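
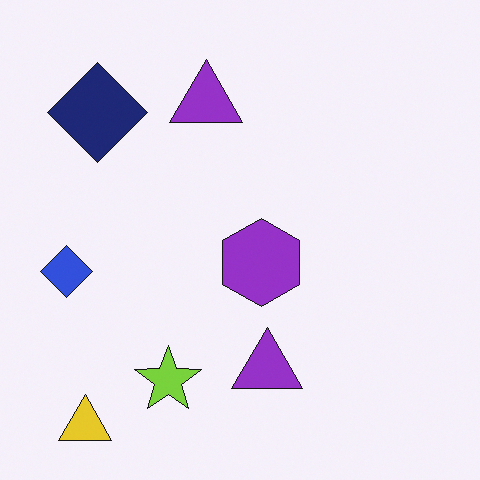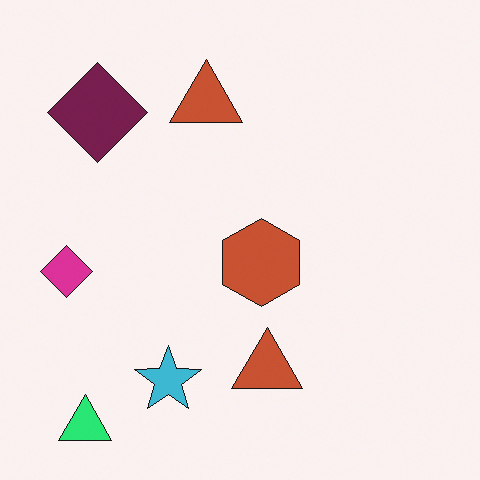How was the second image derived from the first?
It was hue-shifted noticeably.

Every shape's color has rotated by the same amount around the hue wheel — a uniform hue shift.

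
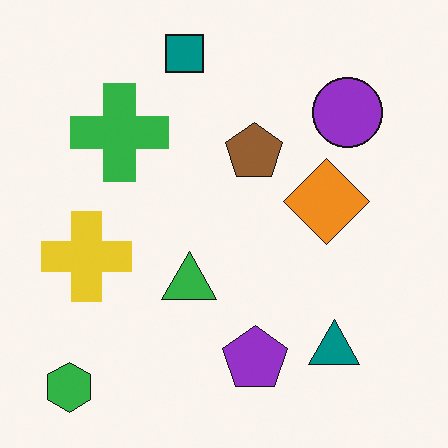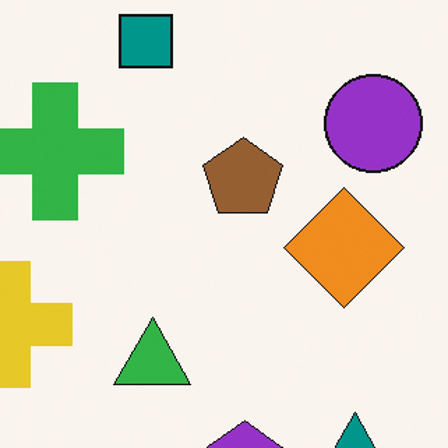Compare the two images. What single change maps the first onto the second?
It was cropped slightly and scaled back up.

The visible shapes are larger and the field of view is narrower; shapes near the original edges may be partly or wholly outside the frame — a crop-and-rescale.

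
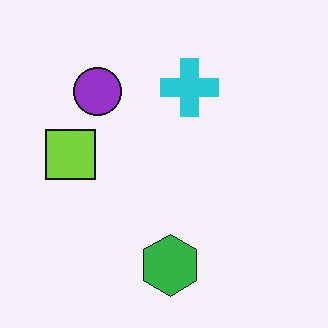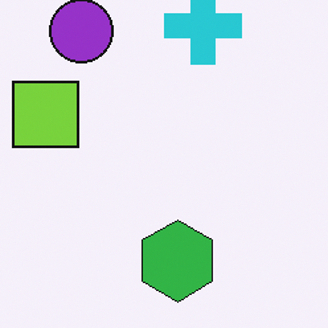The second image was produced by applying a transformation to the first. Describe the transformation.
Cropped to a modestly smaller region and rescaled.

The visible shapes are larger and the field of view is narrower; shapes near the original edges may be partly or wholly outside the frame — a crop-and-rescale.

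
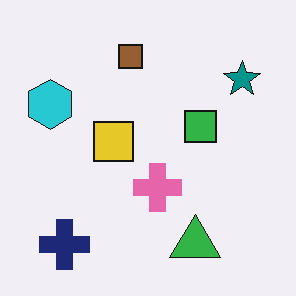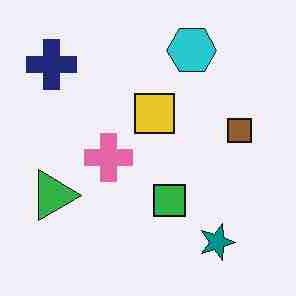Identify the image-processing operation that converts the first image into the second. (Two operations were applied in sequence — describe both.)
The transformation is: degraded with heavy JPEG compression, then rotated 90° clockwise.

Blocky 8×8 compression artifacts appear around shape edges and the flat background shows ringing — characteristic JPEG degradation. The navy cross sits in the bottom-left of the first image and the top-left of the second — consistent with a whole-image 90° clockwise rotation.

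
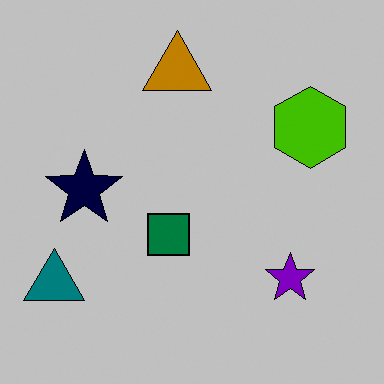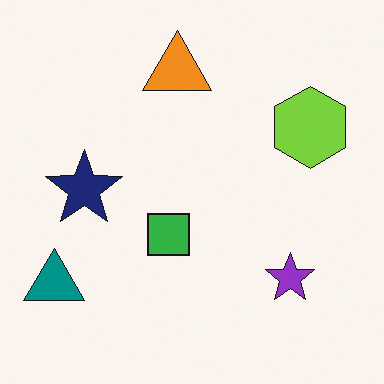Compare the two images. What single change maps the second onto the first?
Heavily posterized to just a handful of flat colors.

Each flat color has snapped to a coarser quantized level — most visibly, the near-white background has dropped to a flat grey.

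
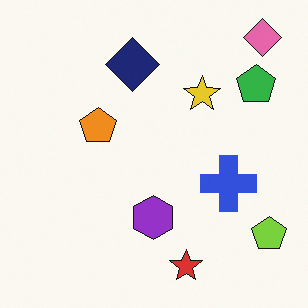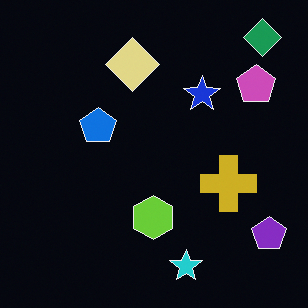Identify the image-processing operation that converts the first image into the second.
This is the original image color-inverted (negative).

The light background has become dark and every shape's color is its complement — a photographic negative.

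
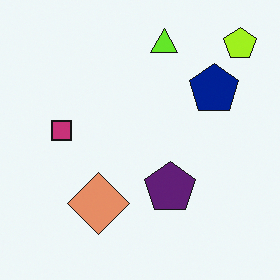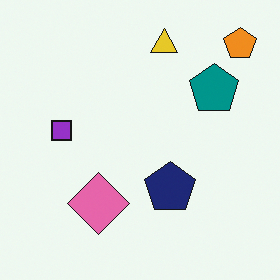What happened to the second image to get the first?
It was hue-shifted by a small amount.

Every shape's color has rotated by the same amount around the hue wheel — a uniform hue shift.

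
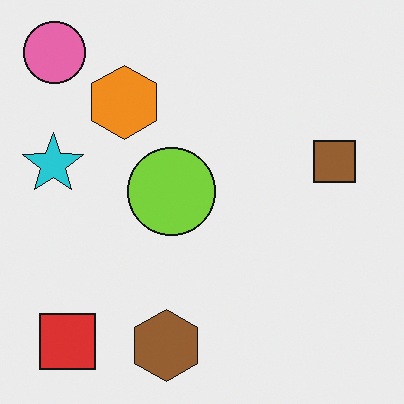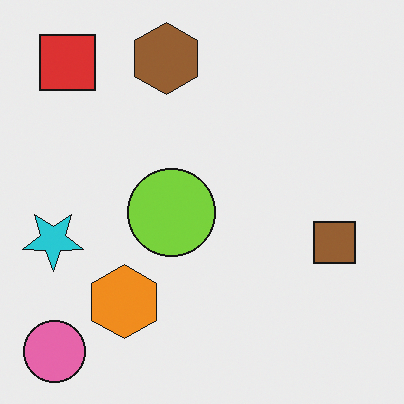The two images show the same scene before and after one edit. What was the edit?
The transformation is: flipped vertically (top ↔ bottom).

The pink circle is in the top-left of the first image and the bottom-left of the second — shapes on opposite sides of the horizontal midline have swapped in a mirror flip.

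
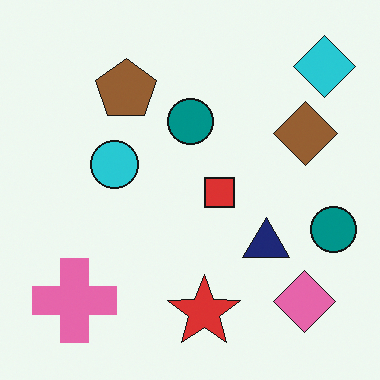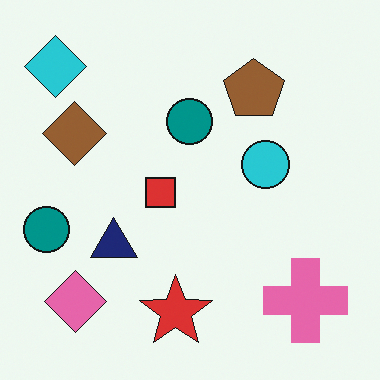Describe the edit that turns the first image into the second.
Flipped horizontally (left ↔ right).

The cyan diamond is in the top-right of the first image and the top-left of the second — shapes on opposite sides of the vertical midline have swapped in a mirror flip.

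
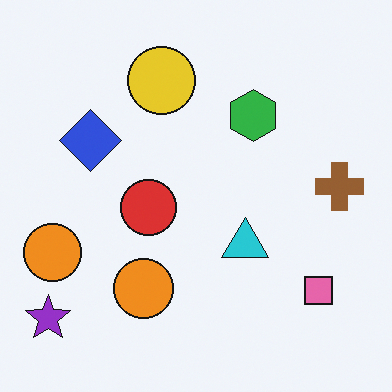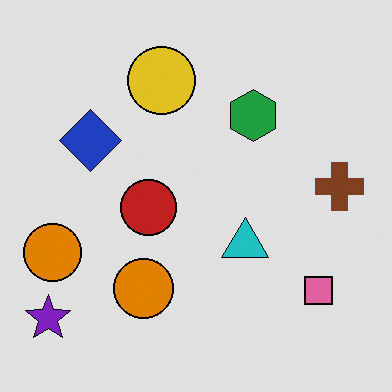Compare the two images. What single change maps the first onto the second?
The transformation is: moderately posterized.

Each flat color has snapped to a coarser quantized level — most visibly, the near-white background has dropped to a flat grey.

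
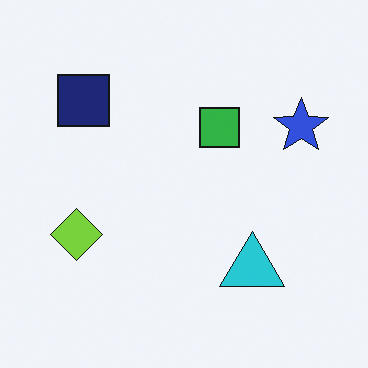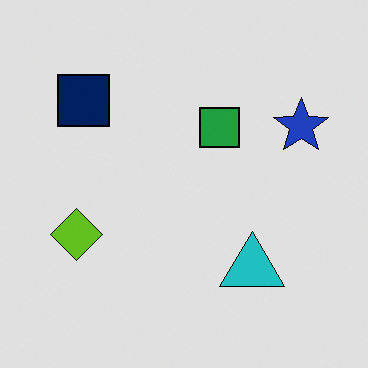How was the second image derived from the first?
Posterized to a reduced palette.

Each flat color has snapped to a coarser quantized level — most visibly, the near-white background has dropped to a flat grey.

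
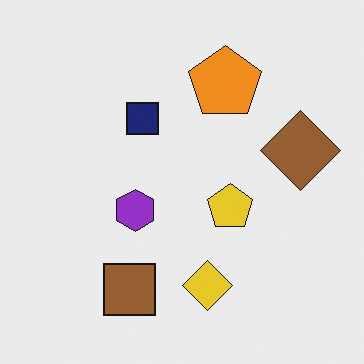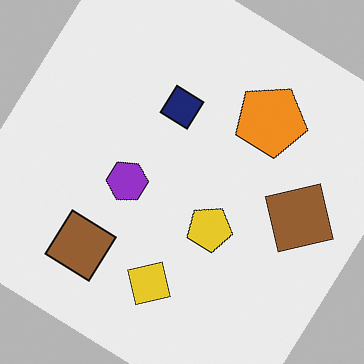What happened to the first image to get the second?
It was rotated clockwise by a large amount — several tens of degrees.

Every shape is tilted by the same angle and the image corners show triangular fill wedges — a whole-image rotation by a non-right angle.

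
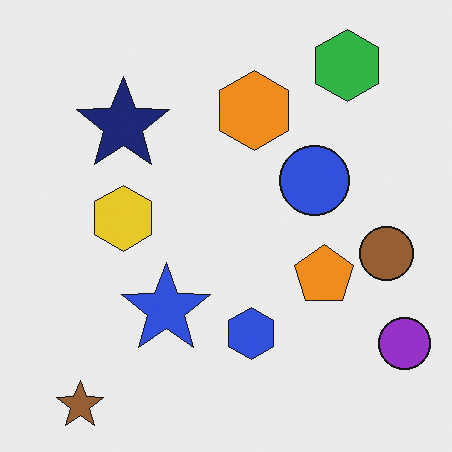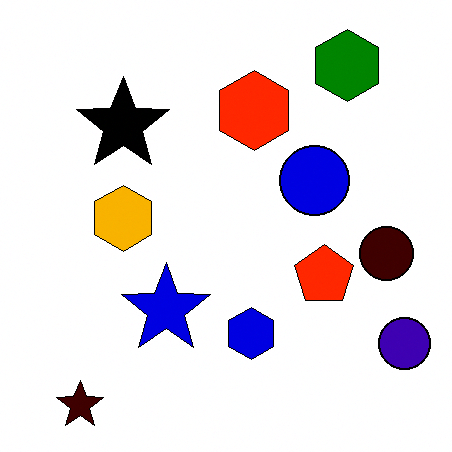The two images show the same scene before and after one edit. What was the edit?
This is the original image given much higher contrast.

Tones are pushed away from mid-grey across the whole image — a global contrast change.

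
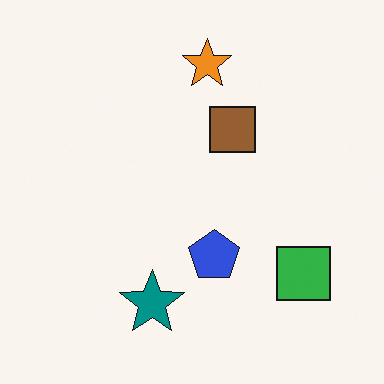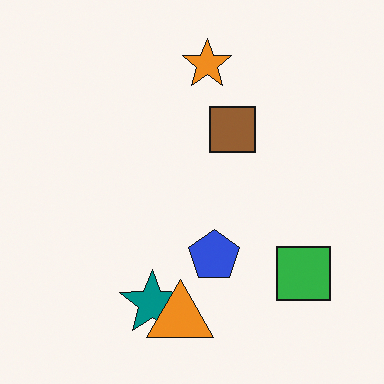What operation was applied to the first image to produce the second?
It was overlaid with an additional orange triangle.

An orange triangle appears in the second image that is absent from the first.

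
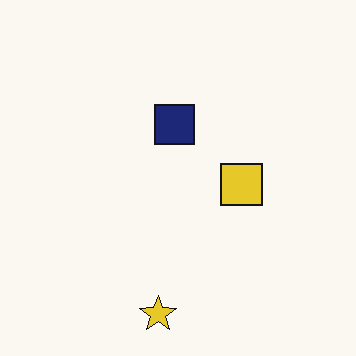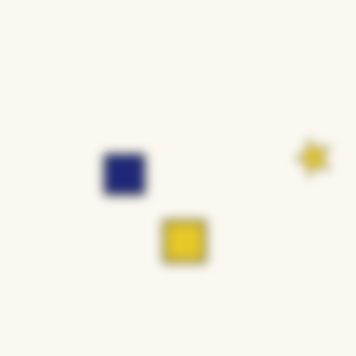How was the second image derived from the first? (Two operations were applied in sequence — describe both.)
The transformation is: heavily blurred, then transposed (reflected across the top-left ↔ bottom-right diagonal).

Shape edges and outlines are uniformly softened across the whole image. Shapes have swapped their row and column positions — what was in the top-right is now in the bottom-left — a diagonal reflection.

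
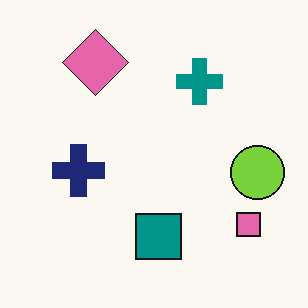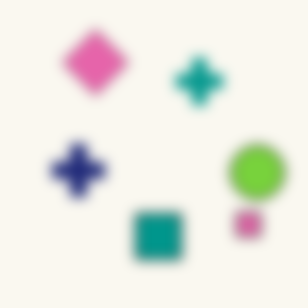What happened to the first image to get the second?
The transformation is: heavily blurred.

Shape edges and outlines are uniformly softened across the whole image.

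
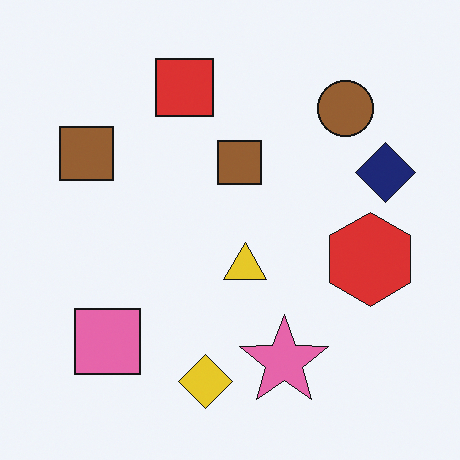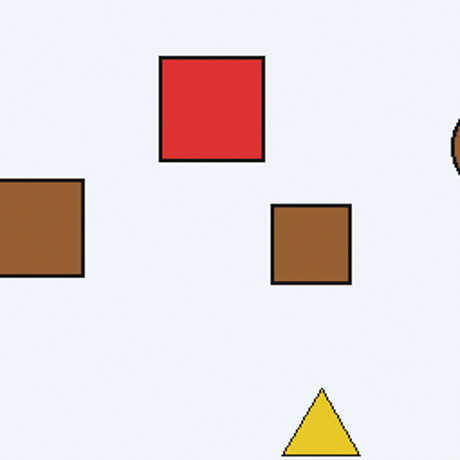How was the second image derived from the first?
It was cropped to a noticeably smaller region and rescaled.

The visible shapes are larger and the field of view is narrower; shapes near the original edges may be partly or wholly outside the frame — a crop-and-rescale.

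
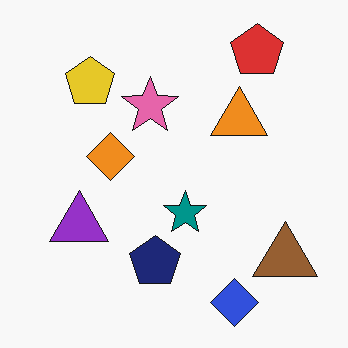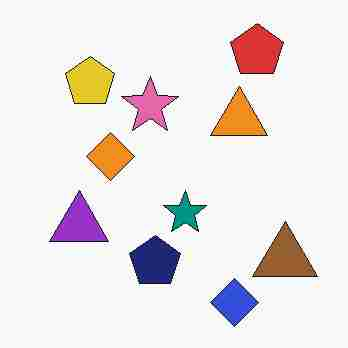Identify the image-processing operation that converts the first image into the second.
This is the original image degraded with heavy JPEG compression.

Blocky 8×8 compression artifacts appear around shape edges and the flat background shows ringing — characteristic JPEG degradation.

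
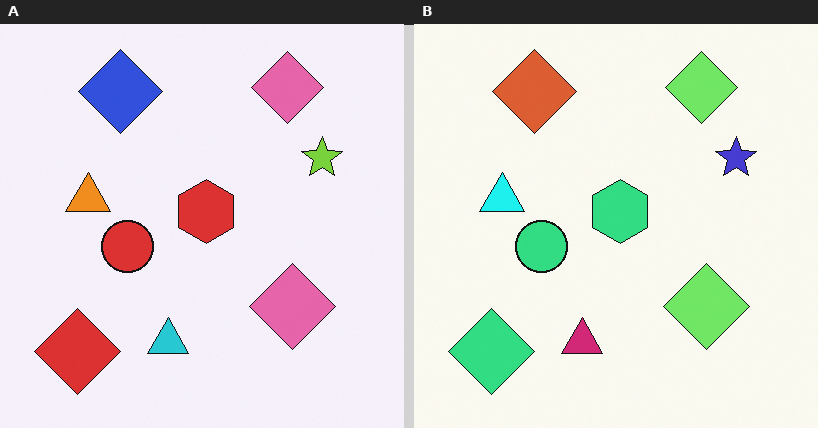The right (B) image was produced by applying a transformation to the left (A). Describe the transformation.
The right (B) image is the left (A) hue-shifted noticeably.

Every shape's color has rotated by the same amount around the hue wheel — a uniform hue shift.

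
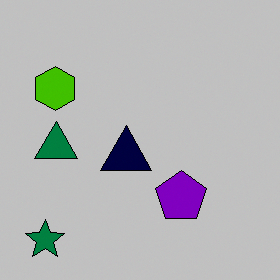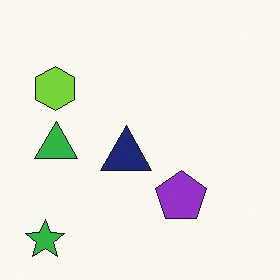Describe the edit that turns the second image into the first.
This is the original image aggressively posterized.

Each flat color has snapped to a coarser quantized level — most visibly, the near-white background has dropped to a flat grey.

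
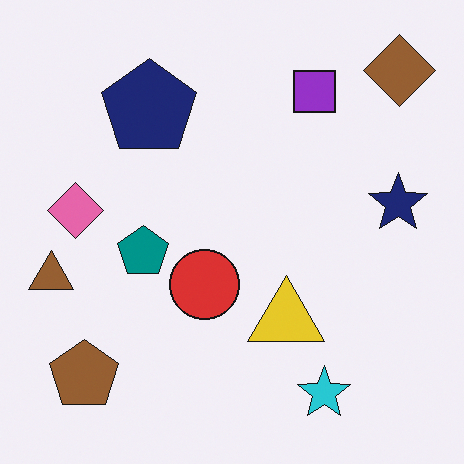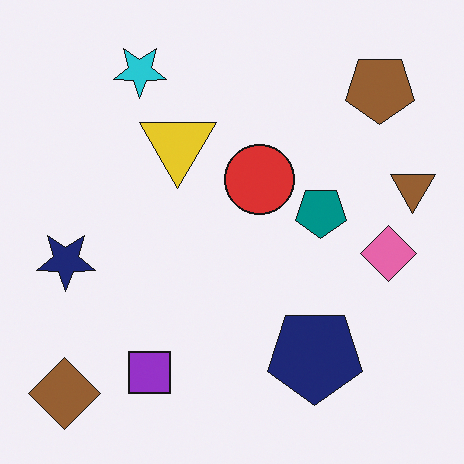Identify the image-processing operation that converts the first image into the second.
Rotated 180°.

The brown diamond sits in the top-right of the first image and the bottom-left of the second — consistent with a whole-image 180° rotation.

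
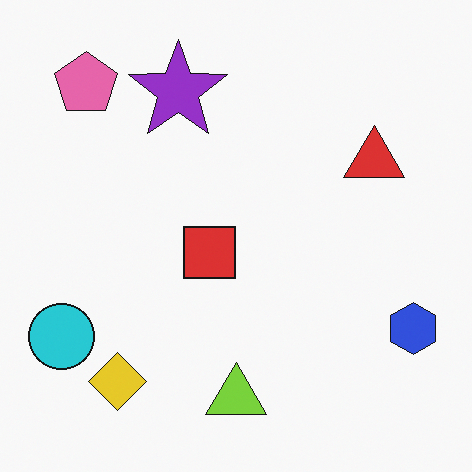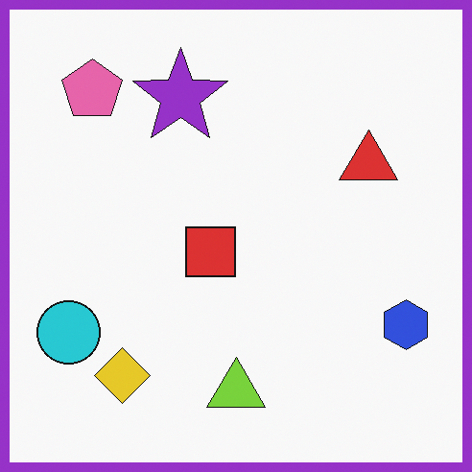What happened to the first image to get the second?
This is the original image framed with a purple border.

A solid purple frame runs around the edge of the second image, with the content slightly shrunk inside it.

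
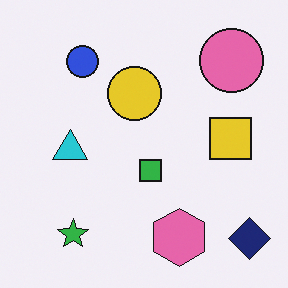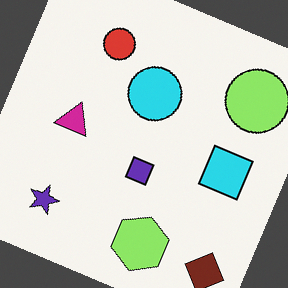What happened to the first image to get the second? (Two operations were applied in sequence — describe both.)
This is the original image hue-shifted by a moderate amount, then rotated clockwise by a clearly visible amount.

Every shape's color has rotated by the same amount around the hue wheel — a uniform hue shift. Every shape is tilted by the same angle and the image corners show triangular fill wedges — a whole-image rotation by a non-right angle.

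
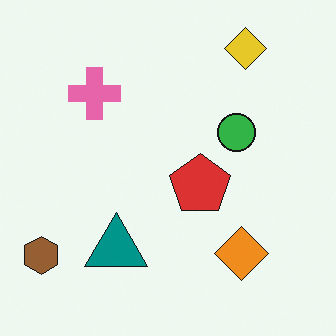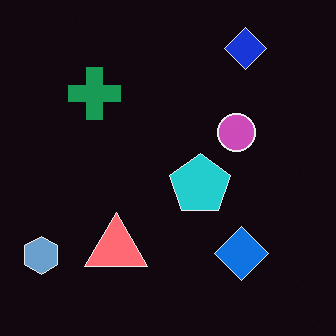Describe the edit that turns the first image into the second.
The image was color-inverted (negative).

The light background has become dark and every shape's color is its complement — a photographic negative.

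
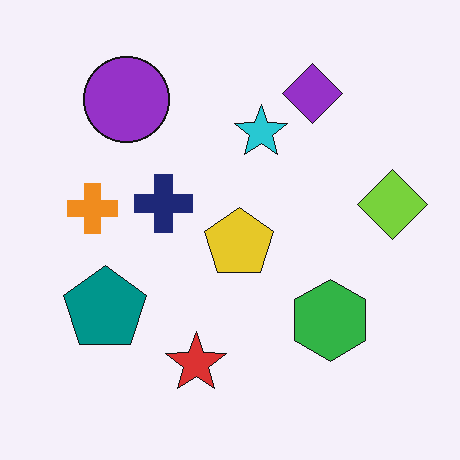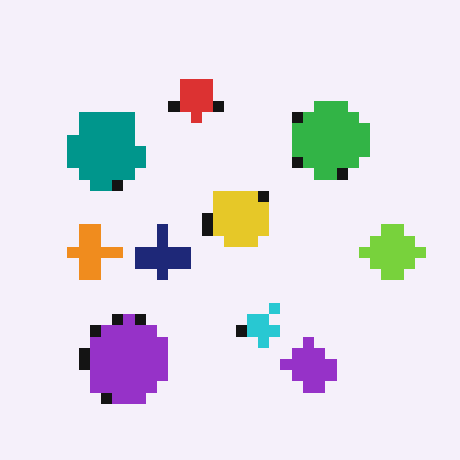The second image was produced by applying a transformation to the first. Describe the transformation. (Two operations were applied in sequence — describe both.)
The second image is the first coarsely pixelated, then flipped vertically (top ↔ bottom).

Shapes are reduced to large square blocks; fine edges and outlines are lost — a downscale-then-upscale (mosaic) effect. The purple diamond is in the top-right of the first image and the bottom-right of the second — shapes on opposite sides of the horizontal midline have swapped in a mirror flip.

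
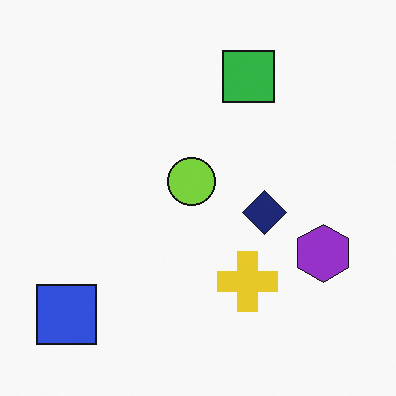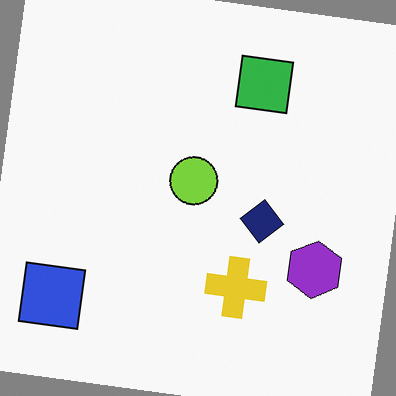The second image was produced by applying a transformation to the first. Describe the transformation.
Rotated clockwise by a slight angle.

Every shape is tilted by the same angle and the image corners show triangular fill wedges — a whole-image rotation by a non-right angle.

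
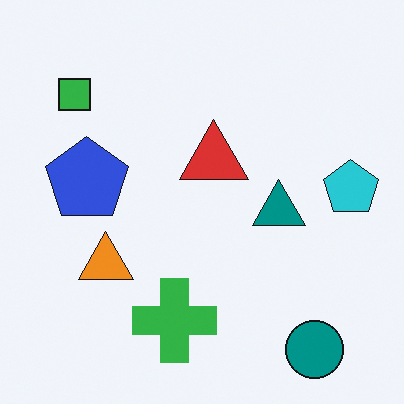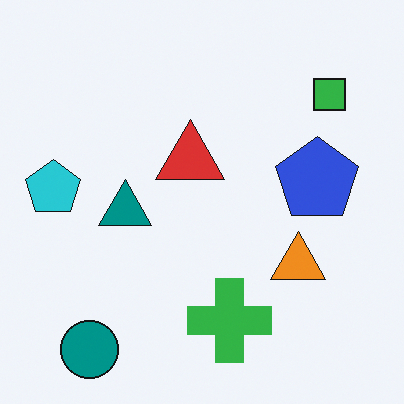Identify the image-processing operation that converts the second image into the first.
It was flipped horizontally (left ↔ right).

The cyan pentagon is in the left of the second image and the right of the first — shapes on opposite sides of the vertical midline have swapped in a mirror flip.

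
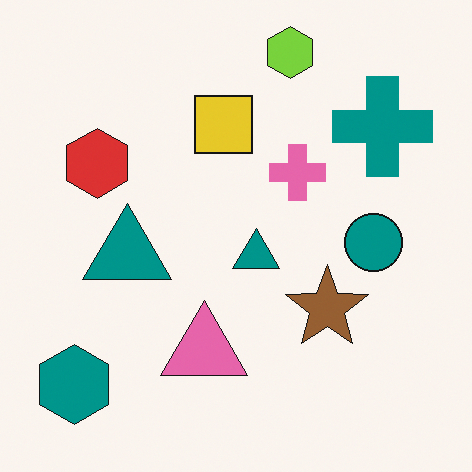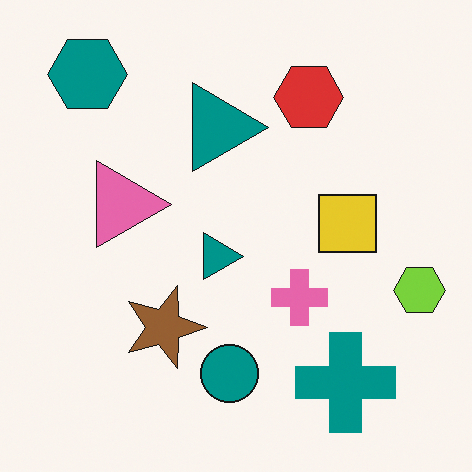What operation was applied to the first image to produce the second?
The transformation is: rotated 90° clockwise.

The teal hexagon sits in the bottom-left of the first image and the top-left of the second — consistent with a whole-image 90° clockwise rotation.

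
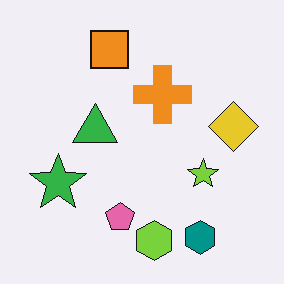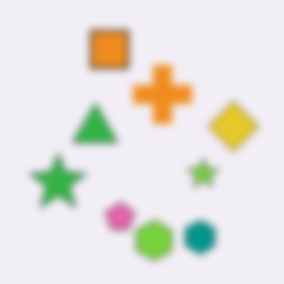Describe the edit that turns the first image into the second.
It was noticeably gaussian-blurred.

Shape edges and outlines are uniformly softened across the whole image.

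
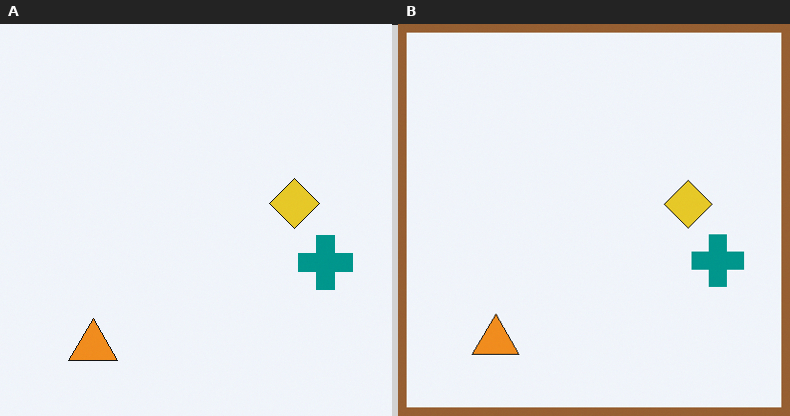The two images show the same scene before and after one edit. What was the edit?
The image was framed with a brown border.

A solid brown frame runs around the edge of the right (B) image, with the content slightly shrunk inside it.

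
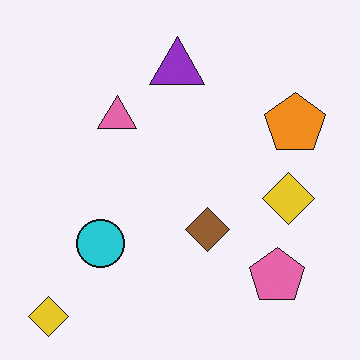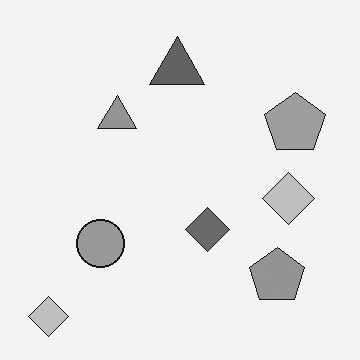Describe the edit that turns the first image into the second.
Converted to grayscale.

All color is removed — every shape is now a shade of grey.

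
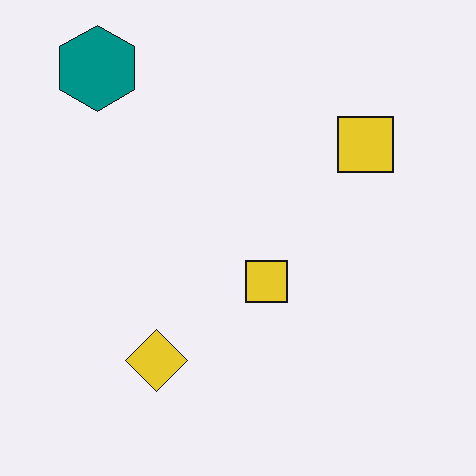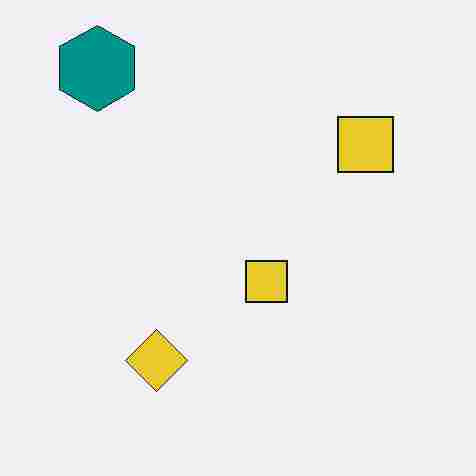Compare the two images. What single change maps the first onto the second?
The image was degraded with heavy JPEG compression.

Blocky 8×8 compression artifacts appear around shape edges and the flat background shows ringing — characteristic JPEG degradation.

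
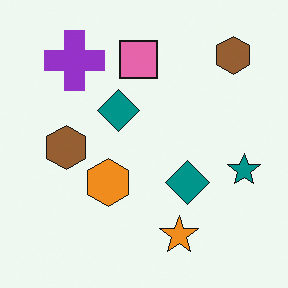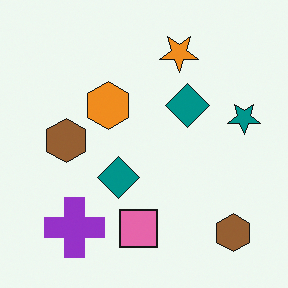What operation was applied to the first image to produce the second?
The second image is the first flipped vertically (top ↔ bottom).

The orange star is in the bottom of the first image and the top of the second — shapes on opposite sides of the horizontal midline have swapped in a mirror flip.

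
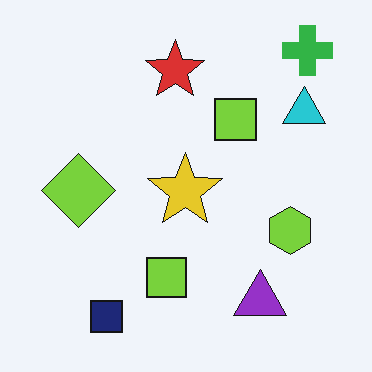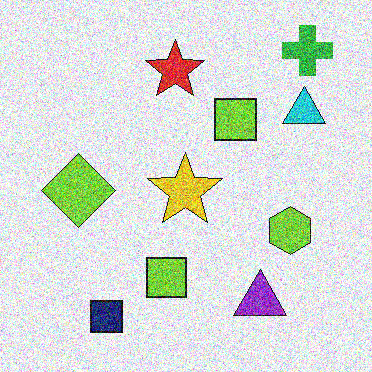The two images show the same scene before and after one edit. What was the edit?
It was degraded with strong gaussian noise.

Random speckle covers the whole image, including the flat background.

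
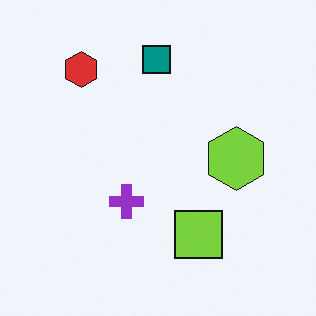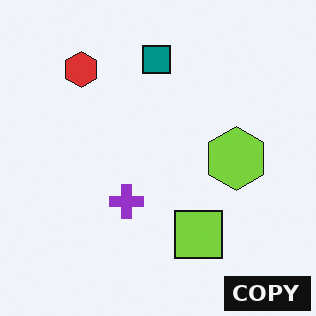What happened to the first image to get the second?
The transformation is: watermarked with the text "COPY" in the lower-right corner.

A dark label reading "COPY" appears in the lower-right corner.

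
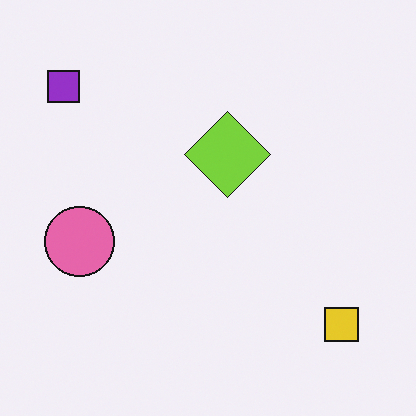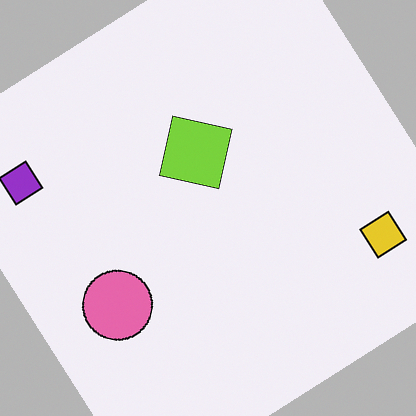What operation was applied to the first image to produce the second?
The image was rotated counter-clockwise by a large amount — several tens of degrees.

Every shape is tilted by the same angle and the image corners show triangular fill wedges — a whole-image rotation by a non-right angle.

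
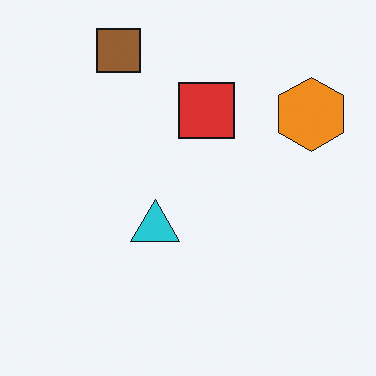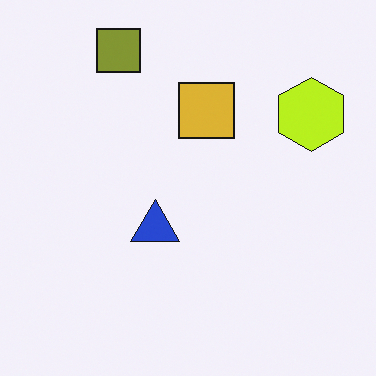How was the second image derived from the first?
Hue-shifted by a small amount.

Every shape's color has rotated by the same amount around the hue wheel — a uniform hue shift.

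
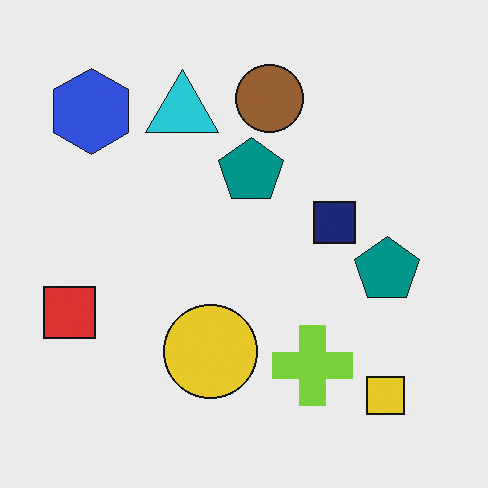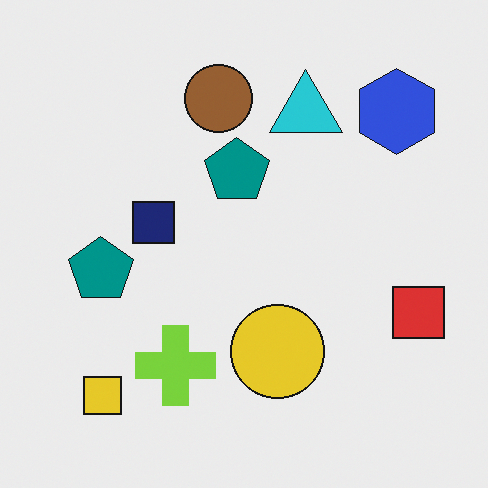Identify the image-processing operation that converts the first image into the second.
This is the original image flipped horizontally (left ↔ right).

The red square is in the left of the first image and the right of the second — shapes on opposite sides of the vertical midline have swapped in a mirror flip.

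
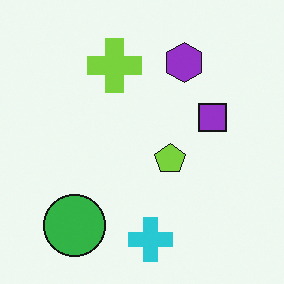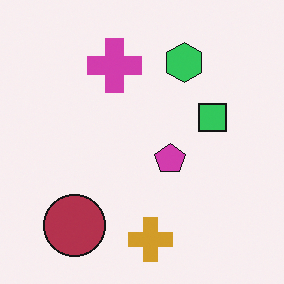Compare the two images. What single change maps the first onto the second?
The image was hue-shifted through roughly half the color wheel.

Every shape's color has rotated by the same amount around the hue wheel — a uniform hue shift.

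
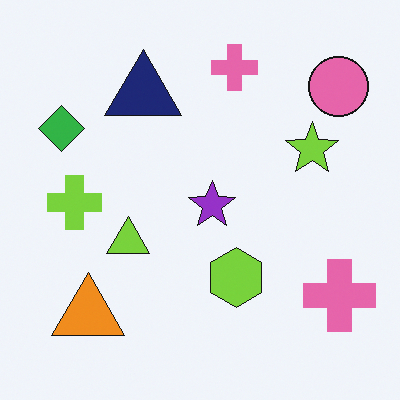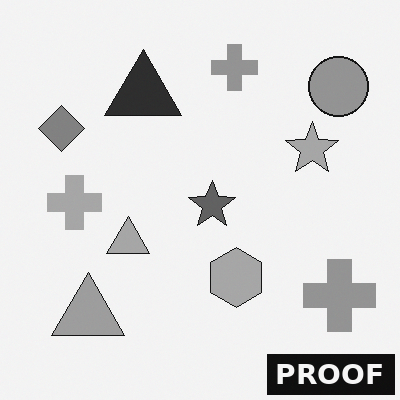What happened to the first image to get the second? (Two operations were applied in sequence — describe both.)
The image was converted to grayscale, then watermarked with the text "PROOF" in the lower-right corner.

All color is removed — every shape is now a shade of grey. A dark label reading "PROOF" appears in the lower-right corner.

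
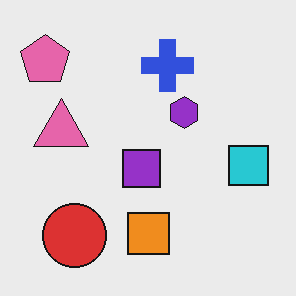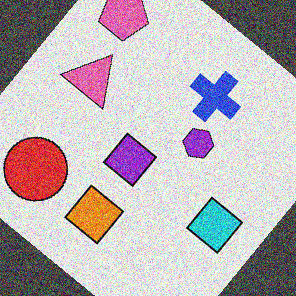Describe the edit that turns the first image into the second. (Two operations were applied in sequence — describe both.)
The transformation is: rotated clockwise by a large amount — several tens of degrees, then degraded with a thick layer of grain.

Every shape is tilted by the same angle and the image corners show triangular fill wedges — a whole-image rotation by a non-right angle. Random speckle covers the whole image, including the flat background.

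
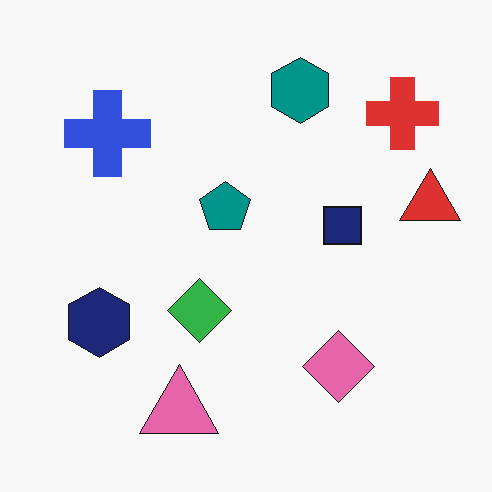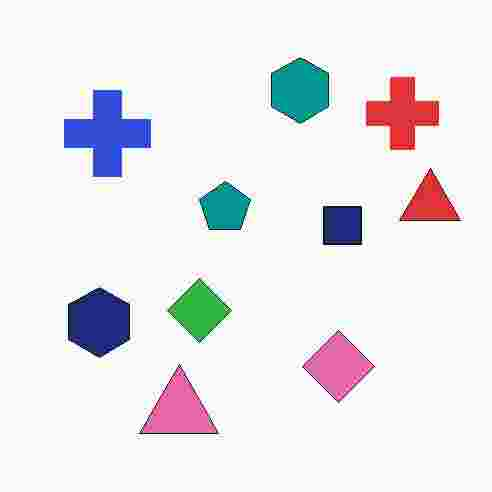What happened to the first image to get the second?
Degraded with heavy JPEG compression.

Blocky 8×8 compression artifacts appear around shape edges and the flat background shows ringing — characteristic JPEG degradation.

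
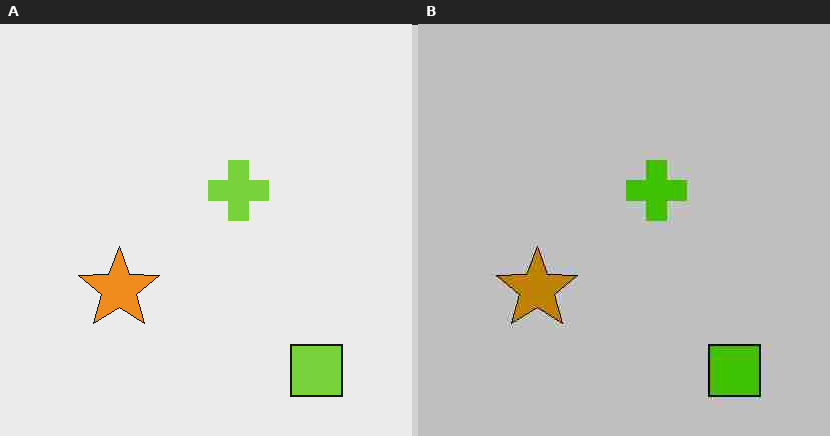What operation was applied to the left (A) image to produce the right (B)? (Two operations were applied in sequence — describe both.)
This is the original image aggressively posterized, then heavily JPEG-compressed with obvious blocking artifacts.

Each flat color has snapped to a coarser quantized level — most visibly, the near-white background has dropped to a flat grey. Blocky 8×8 compression artifacts appear around shape edges and the flat background shows ringing — characteristic JPEG degradation.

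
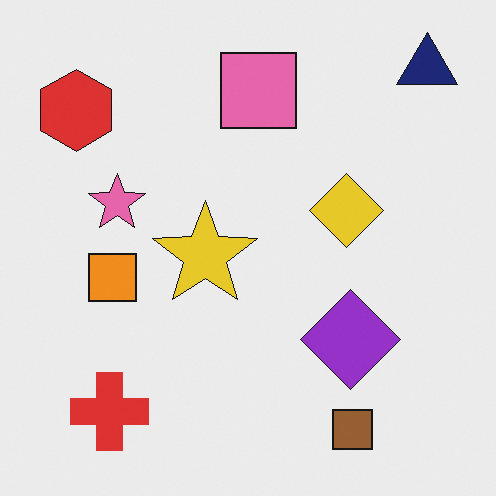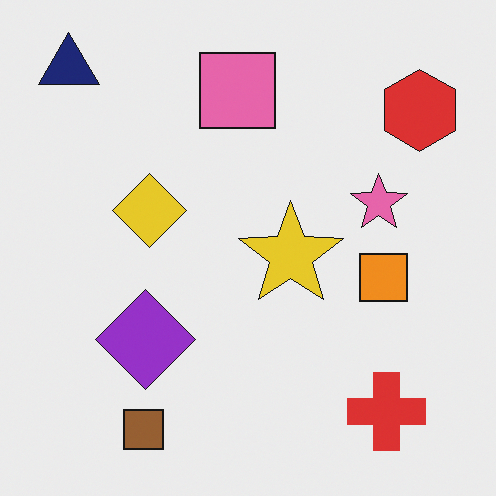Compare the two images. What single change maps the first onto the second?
Flipped horizontally (left ↔ right).

The navy triangle is in the top-right of the first image and the top-left of the second — shapes on opposite sides of the vertical midline have swapped in a mirror flip.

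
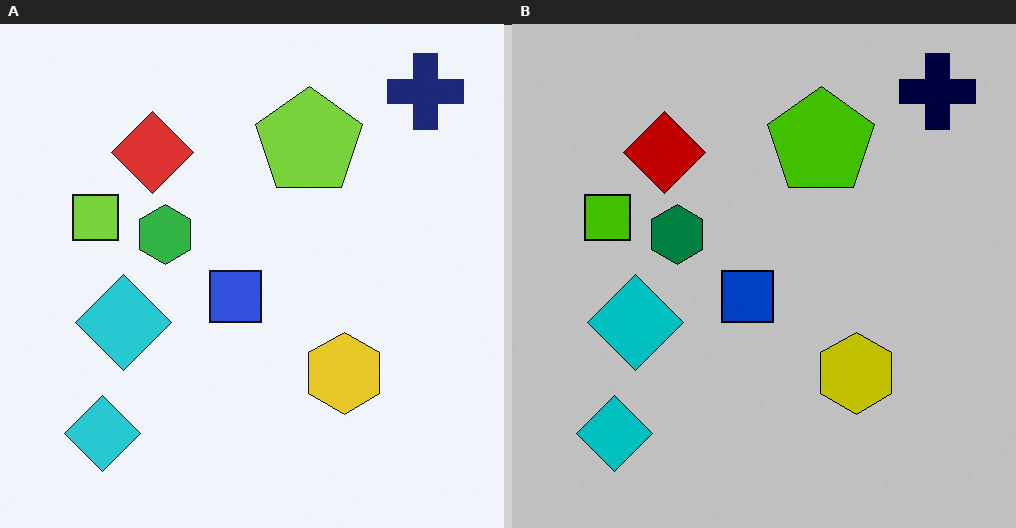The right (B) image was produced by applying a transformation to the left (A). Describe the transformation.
It was aggressively posterized.

Each flat color has snapped to a coarser quantized level — most visibly, the near-white background has dropped to a flat grey.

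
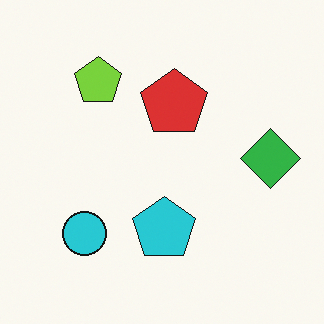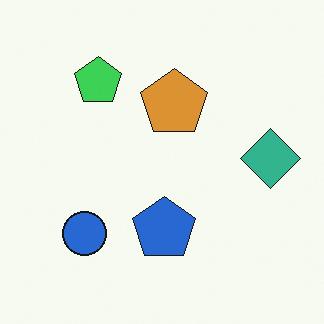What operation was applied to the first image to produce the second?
Hue-shifted by a small amount.

Every shape's color has rotated by the same amount around the hue wheel — a uniform hue shift.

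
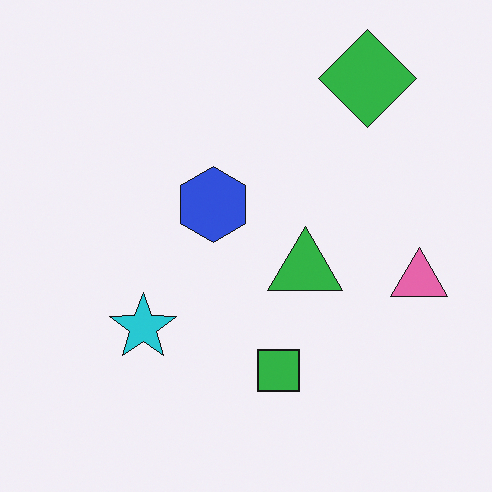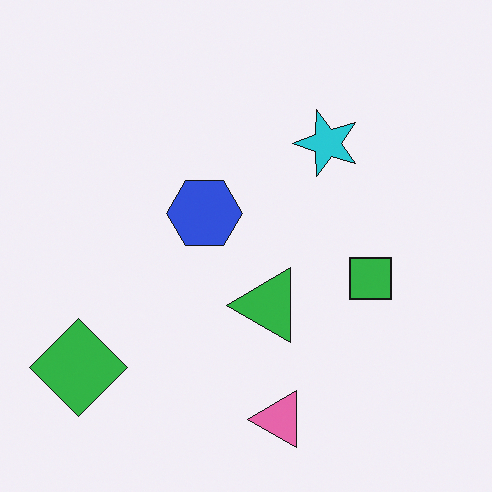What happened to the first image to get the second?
The image was transposed (reflected across the top-left ↔ bottom-right diagonal).

Shapes have swapped their row and column positions — what was in the top-right is now in the bottom-left — a diagonal reflection.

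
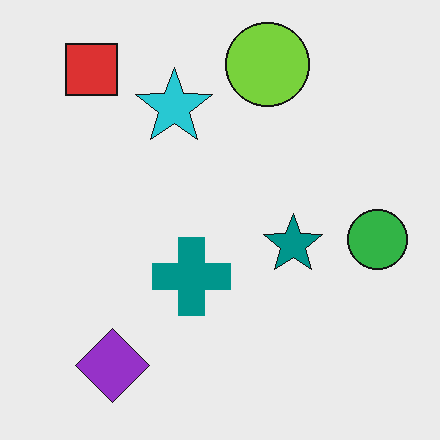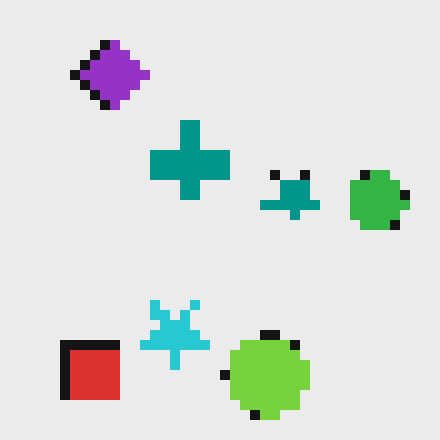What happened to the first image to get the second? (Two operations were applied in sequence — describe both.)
This is the original image coarsely pixelated, then flipped vertically (top ↔ bottom).

Shapes are reduced to large square blocks; fine edges and outlines are lost — a downscale-then-upscale (mosaic) effect. The lime circle is in the top of the first image and the bottom of the second — shapes on opposite sides of the horizontal midline have swapped in a mirror flip.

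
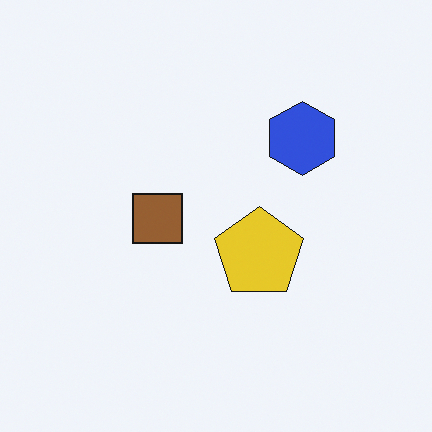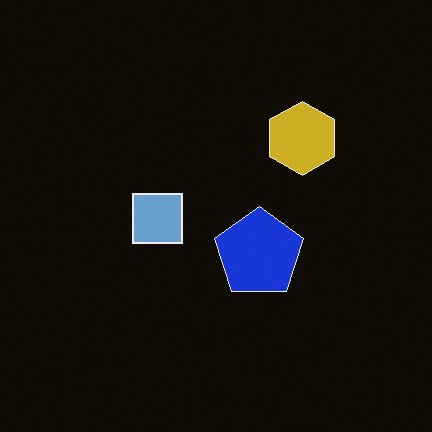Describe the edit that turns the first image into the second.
Color-inverted (negative).

The light background has become dark and every shape's color is its complement — a photographic negative.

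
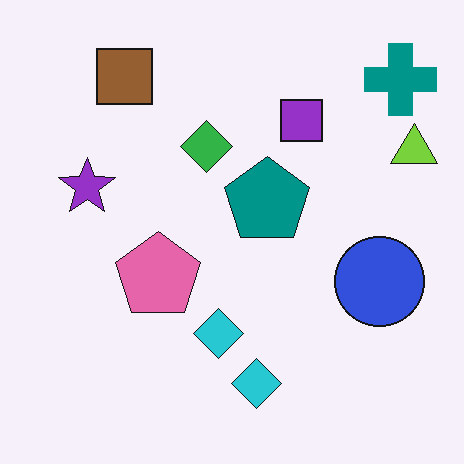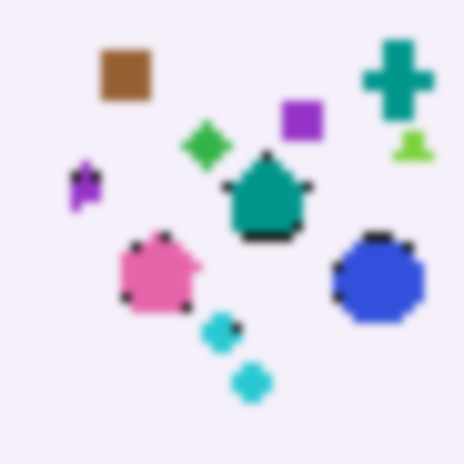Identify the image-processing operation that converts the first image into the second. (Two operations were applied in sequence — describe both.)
The image was coarsely pixelated, then moderately blurred.

Shapes are reduced to large square blocks; fine edges and outlines are lost — a downscale-then-upscale (mosaic) effect. Shape edges and outlines are uniformly softened across the whole image.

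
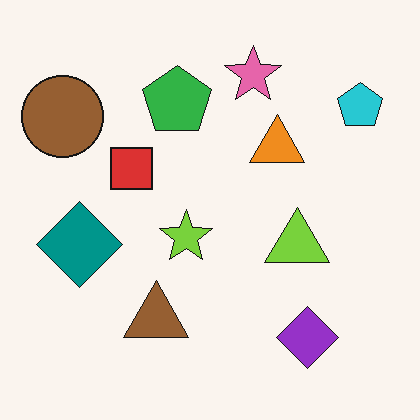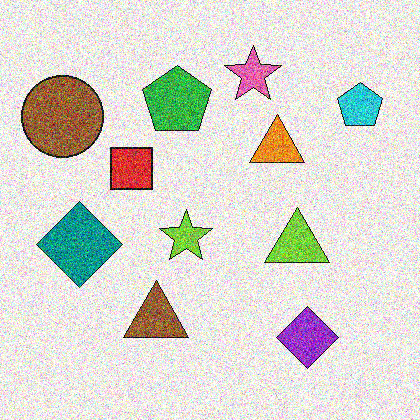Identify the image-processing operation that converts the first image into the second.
The image was degraded with strong gaussian noise.

Random speckle covers the whole image, including the flat background.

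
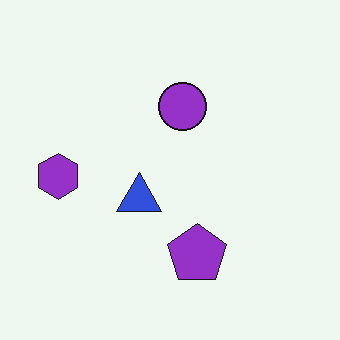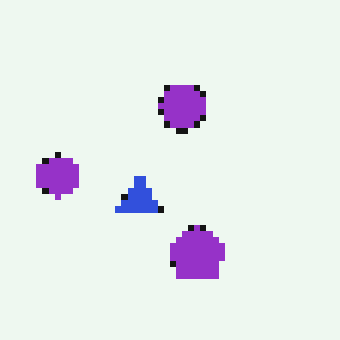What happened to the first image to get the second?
It was pixelated into visible square blocks.

Shapes are reduced to large square blocks; fine edges and outlines are lost — a downscale-then-upscale (mosaic) effect.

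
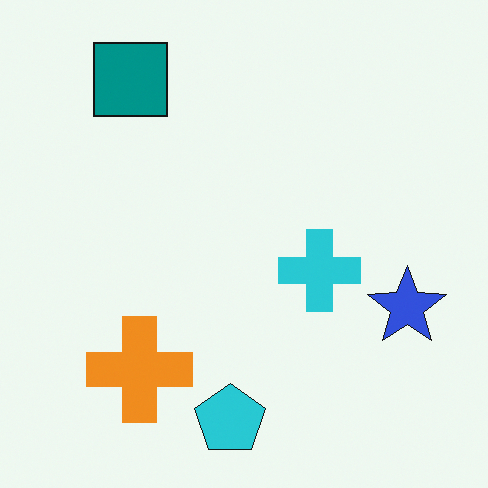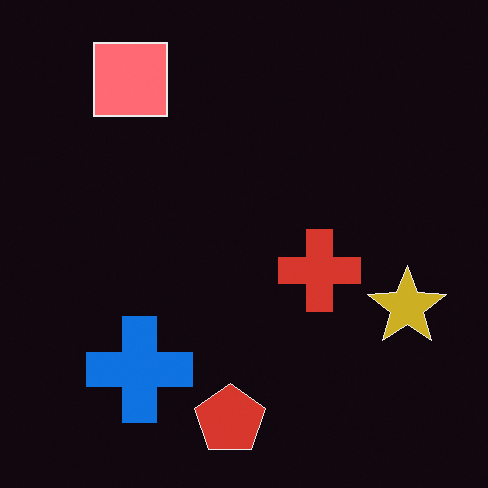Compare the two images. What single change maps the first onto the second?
It was color-inverted (negative).

The light background has become dark and every shape's color is its complement — a photographic negative.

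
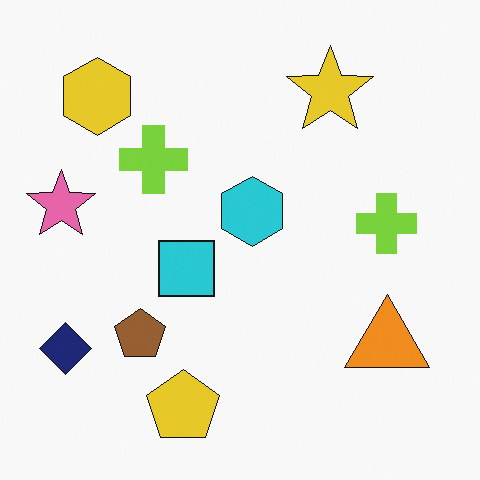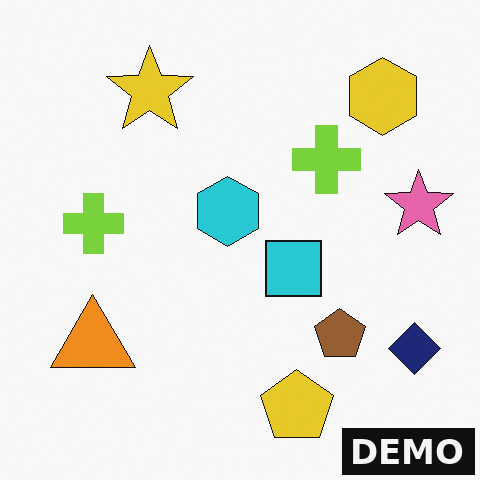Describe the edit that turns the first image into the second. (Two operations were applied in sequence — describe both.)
Flipped horizontally (left ↔ right), then watermarked with the text "DEMO" in the lower-right corner.

The pink star is in the left of the first image and the right of the second — shapes on opposite sides of the vertical midline have swapped in a mirror flip. A dark label reading "DEMO" appears in the lower-right corner.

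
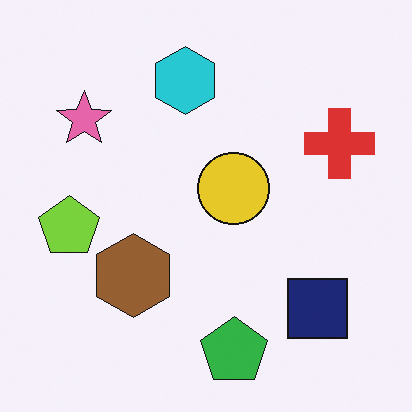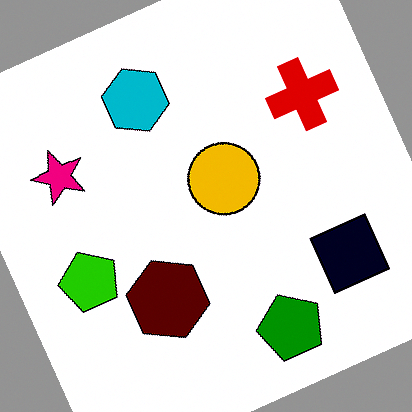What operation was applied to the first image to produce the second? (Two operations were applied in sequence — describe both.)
Rotated counter-clockwise by a clearly visible amount, then given much higher contrast.

Every shape is tilted by the same angle and the image corners show triangular fill wedges — a whole-image rotation by a non-right angle. Tones are pushed away from mid-grey across the whole image — a global contrast change.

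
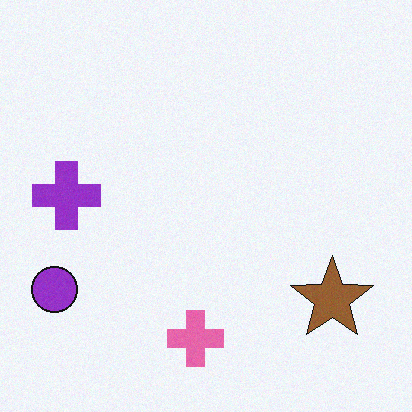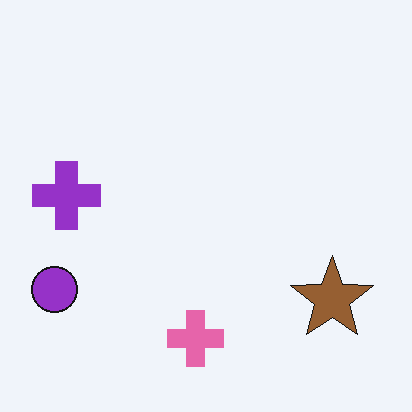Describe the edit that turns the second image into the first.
The first image is the second degraded with subtle gaussian noise.

Random speckle covers the whole image, including the flat background.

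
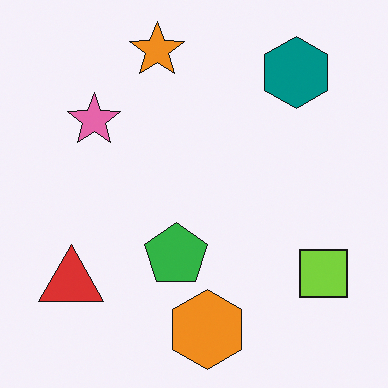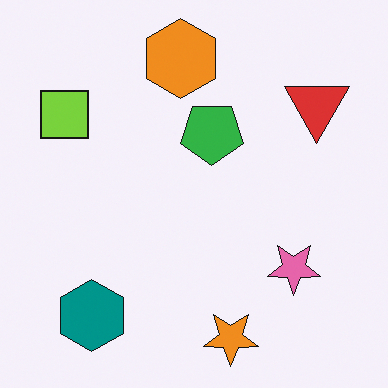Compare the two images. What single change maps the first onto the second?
It was rotated 180°.

The teal hexagon sits in the top-right of the first image and the bottom-left of the second — consistent with a whole-image 180° rotation.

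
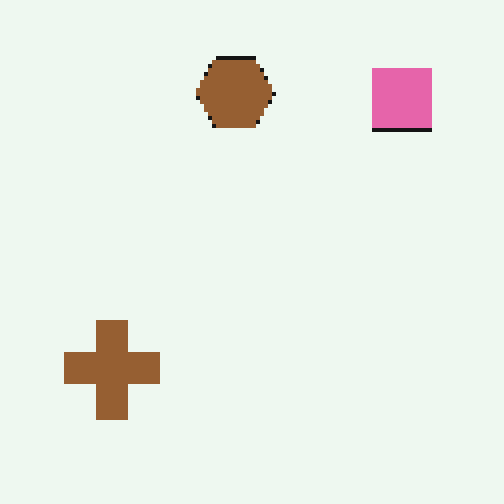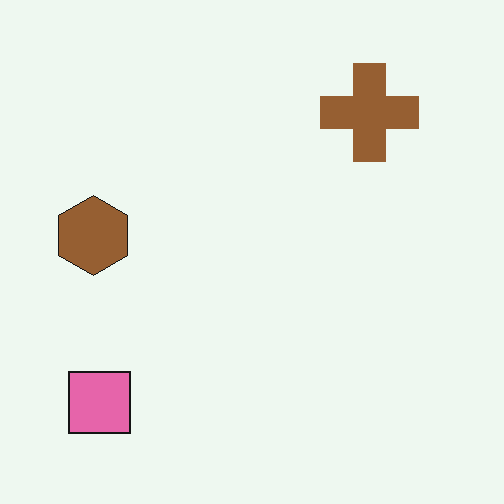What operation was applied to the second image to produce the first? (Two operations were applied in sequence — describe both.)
This is the original image transposed (reflected across the top-left ↔ bottom-right diagonal), then mildly pixelated.

Shapes have swapped their row and column positions — what was in the top-right is now in the bottom-left — a diagonal reflection. Shapes are reduced to large square blocks; fine edges and outlines are lost — a downscale-then-upscale (mosaic) effect.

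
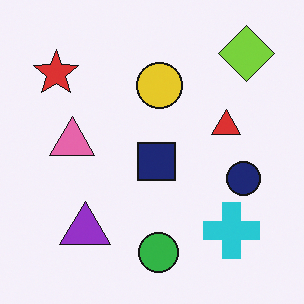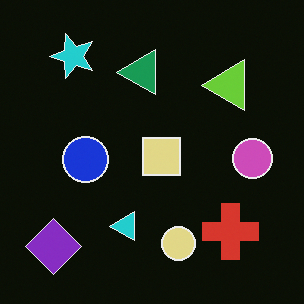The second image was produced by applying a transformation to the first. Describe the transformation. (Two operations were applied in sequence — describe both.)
It was color-inverted (negative), then transposed (reflected across the top-left ↔ bottom-right diagonal).

The light background has become dark and every shape's color is its complement — a photographic negative. Shapes have swapped their row and column positions — what was in the top-right is now in the bottom-left — a diagonal reflection.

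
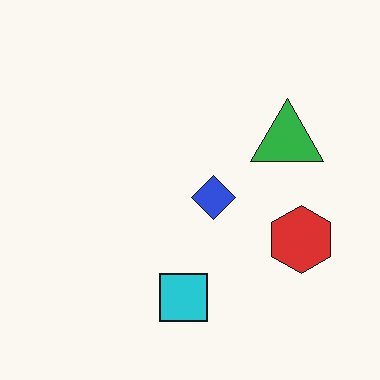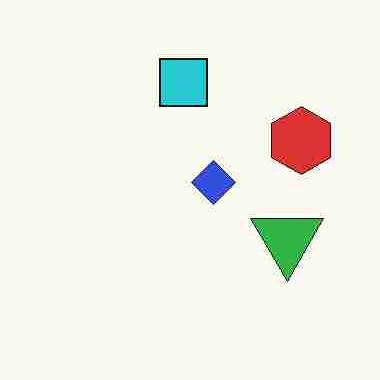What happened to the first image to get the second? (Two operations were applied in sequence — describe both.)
It was degraded with heavy JPEG compression, then flipped vertically (top ↔ bottom).

Blocky 8×8 compression artifacts appear around shape edges and the flat background shows ringing — characteristic JPEG degradation. The cyan square is in the bottom of the first image and the top of the second — shapes on opposite sides of the horizontal midline have swapped in a mirror flip.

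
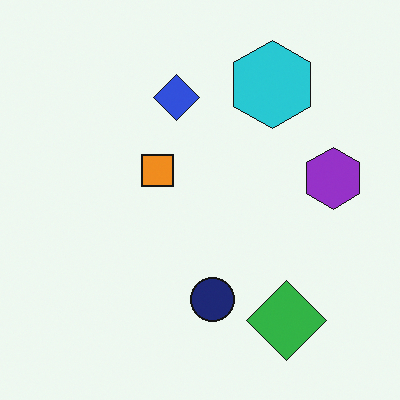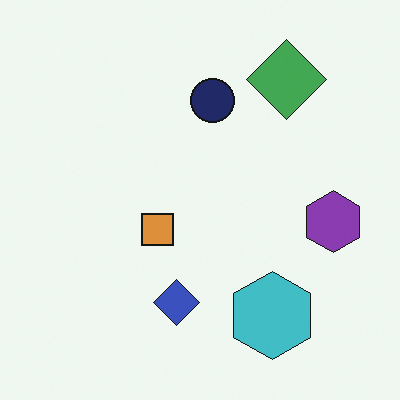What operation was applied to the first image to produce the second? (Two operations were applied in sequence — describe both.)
This is the original image flipped vertically (top ↔ bottom), then slightly desaturated.

The green diamond is in the bottom-right of the first image and the top-right of the second — shapes on opposite sides of the horizontal midline have swapped in a mirror flip. All colors are more muted and greyish — a global saturation change.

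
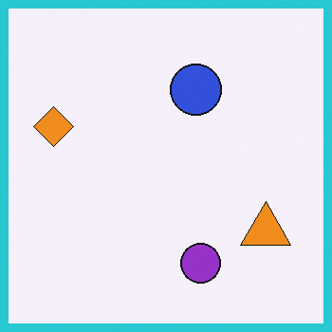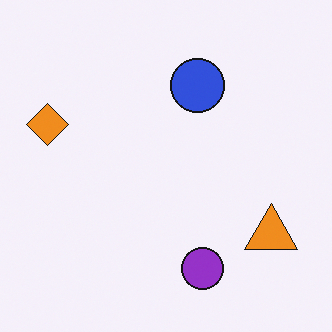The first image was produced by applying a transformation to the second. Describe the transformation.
This is the original image framed with a cyan border.

A solid cyan frame runs around the edge of the first image, with the content slightly shrunk inside it.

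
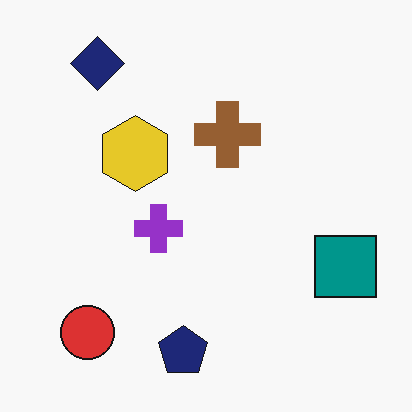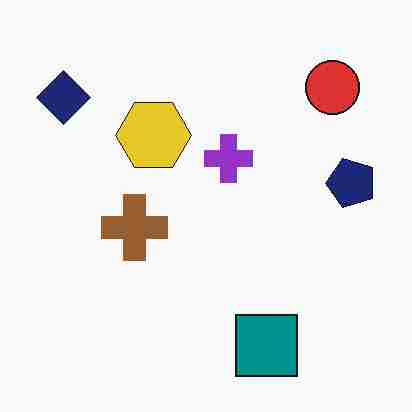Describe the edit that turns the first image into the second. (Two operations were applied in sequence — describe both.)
This is the original image transposed (reflected across the top-left ↔ bottom-right diagonal), then degraded with heavy JPEG compression.

Shapes have swapped their row and column positions — what was in the top-right is now in the bottom-left — a diagonal reflection. Blocky 8×8 compression artifacts appear around shape edges and the flat background shows ringing — characteristic JPEG degradation.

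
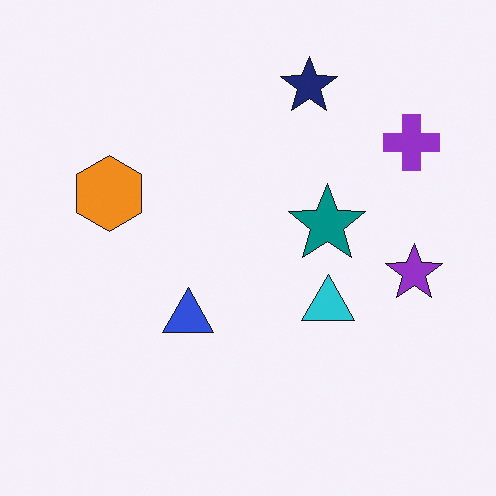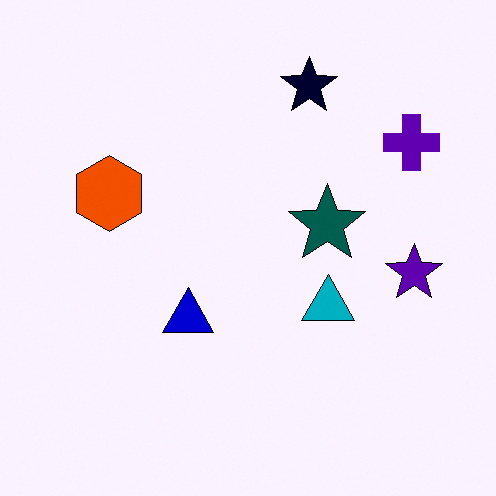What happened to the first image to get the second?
Boosted in contrast.

Tones are pushed away from mid-grey across the whole image — a global contrast change.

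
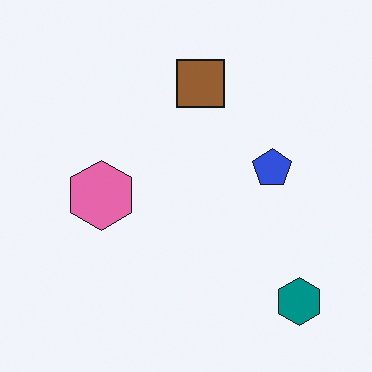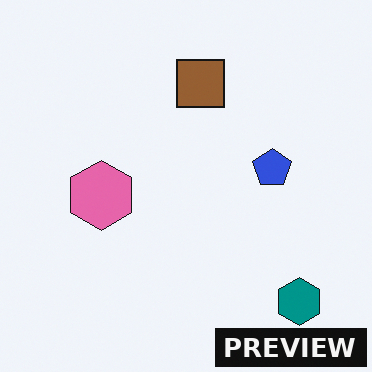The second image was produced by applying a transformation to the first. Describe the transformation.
It was watermarked with the text "PREVIEW" in the lower-right corner.

A dark label reading "PREVIEW" appears in the lower-right corner.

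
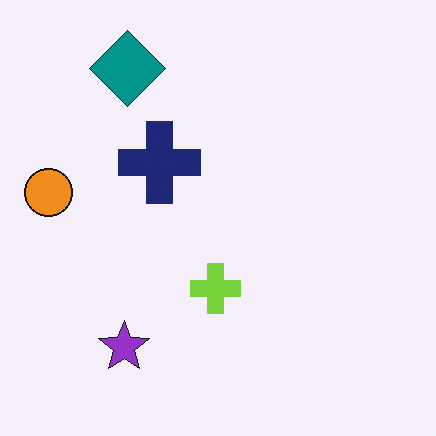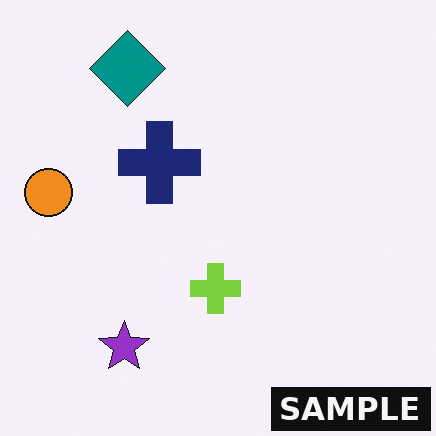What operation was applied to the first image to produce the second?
The second image is the first watermarked with the text "SAMPLE" in the lower-right corner.

A dark label reading "SAMPLE" appears in the lower-right corner.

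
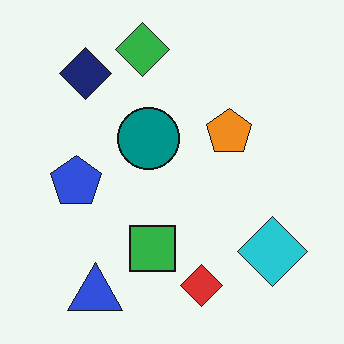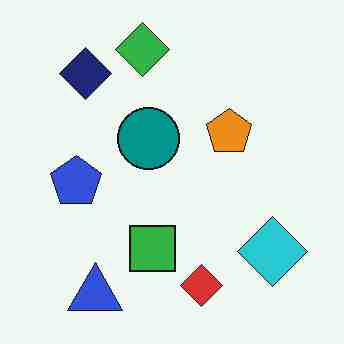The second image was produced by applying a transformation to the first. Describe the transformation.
The image was degraded with heavy JPEG compression.

Blocky 8×8 compression artifacts appear around shape edges and the flat background shows ringing — characteristic JPEG degradation.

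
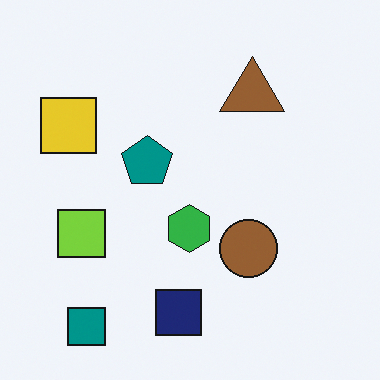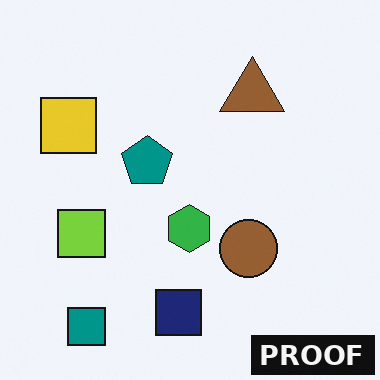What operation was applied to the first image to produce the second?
The image was watermarked with the text "PROOF" in the lower-right corner.

A dark label reading "PROOF" appears in the lower-right corner.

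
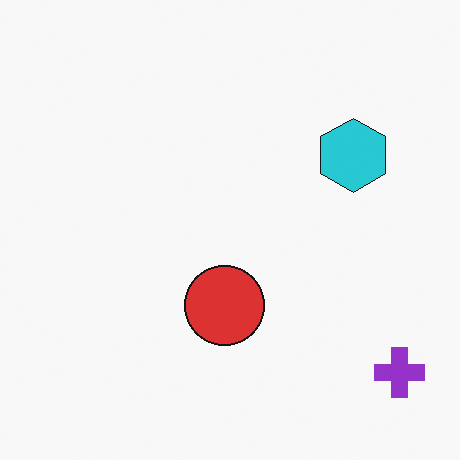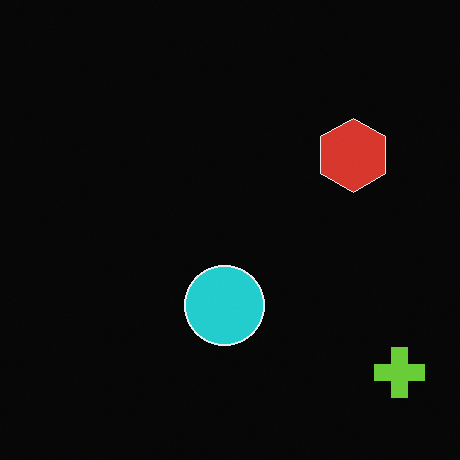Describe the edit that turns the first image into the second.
It was color-inverted (negative).

The light background has become dark and every shape's color is its complement — a photographic negative.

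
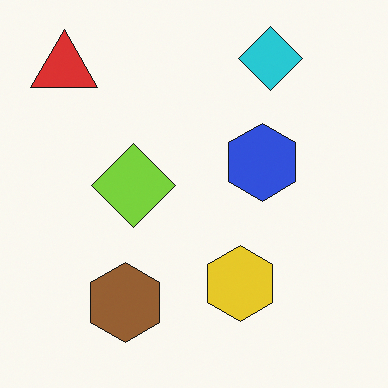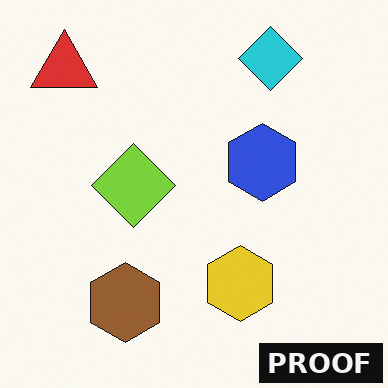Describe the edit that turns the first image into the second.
The transformation is: watermarked with the text "PROOF" in the lower-right corner.

A dark label reading "PROOF" appears in the lower-right corner.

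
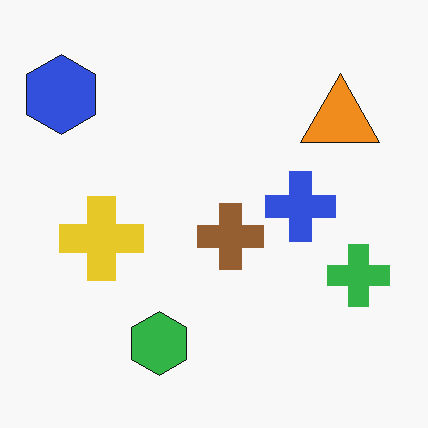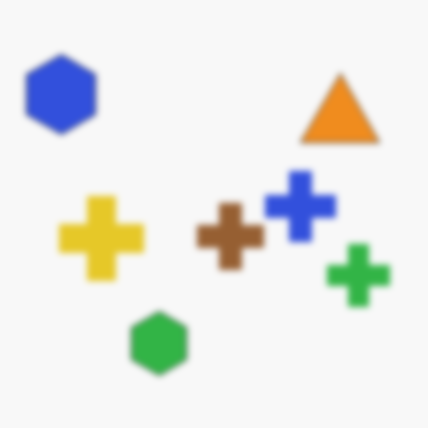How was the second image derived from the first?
It was moderately blurred.

Shape edges and outlines are uniformly softened across the whole image.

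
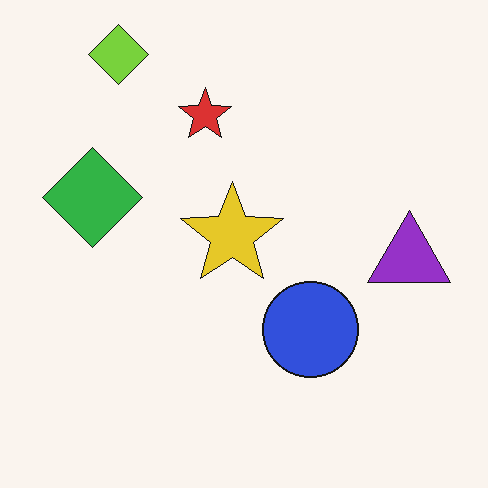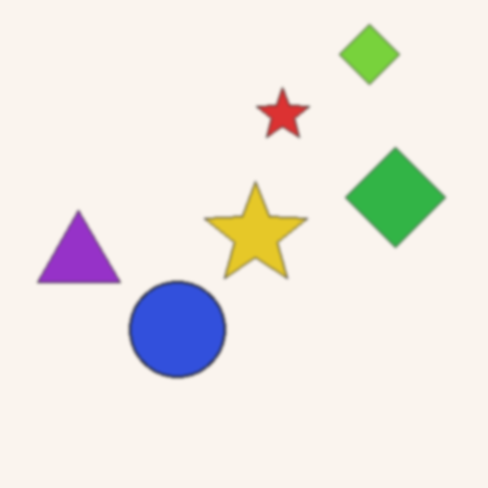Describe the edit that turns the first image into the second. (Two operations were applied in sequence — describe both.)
It was flipped horizontally (left ↔ right), then slightly softened.

The purple triangle is in the right of the first image and the left of the second — shapes on opposite sides of the vertical midline have swapped in a mirror flip. Shape edges and outlines are uniformly softened across the whole image.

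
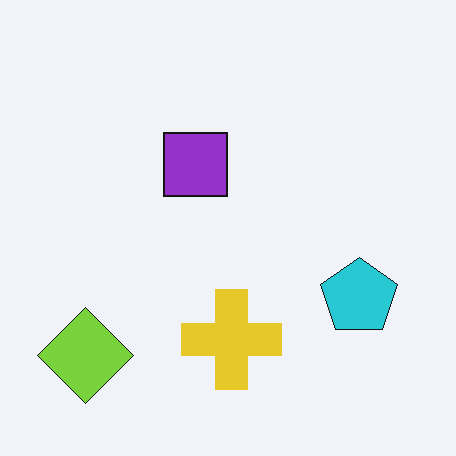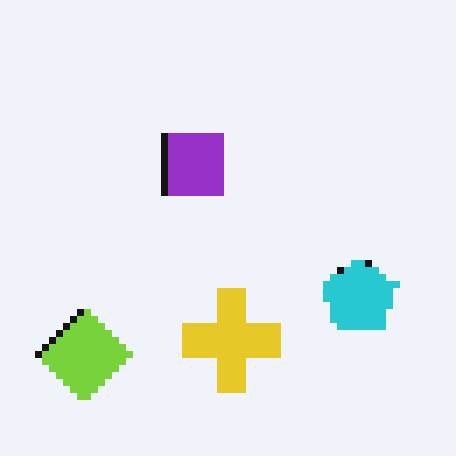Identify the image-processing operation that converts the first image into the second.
The second image is the first moderately pixelated.

Shapes are reduced to large square blocks; fine edges and outlines are lost — a downscale-then-upscale (mosaic) effect.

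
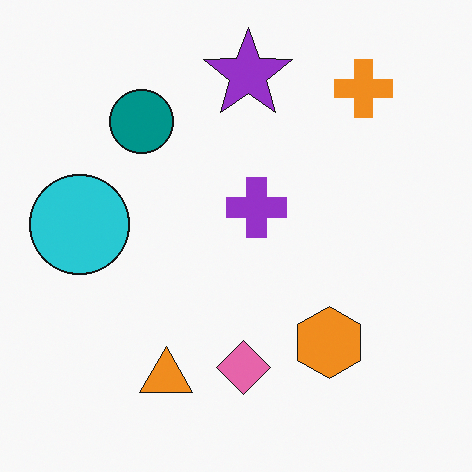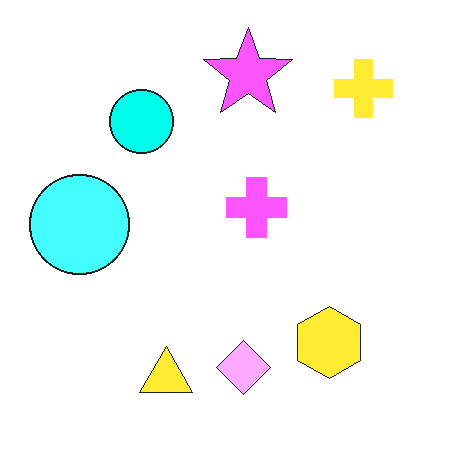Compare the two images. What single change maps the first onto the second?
Substantially brightened.

Every pixel — background and shapes alike — is uniformly brightened.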